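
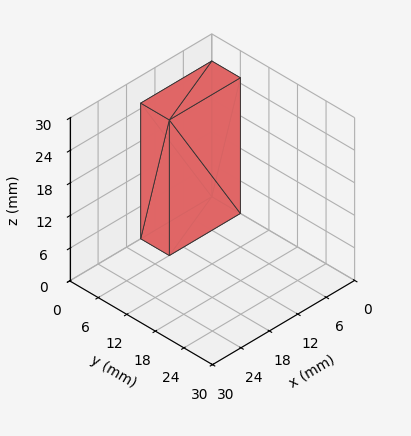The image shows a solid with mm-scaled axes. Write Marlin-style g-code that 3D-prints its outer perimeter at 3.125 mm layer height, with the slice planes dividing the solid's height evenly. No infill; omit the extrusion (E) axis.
Reading the render: the shape is a rectangular box, roughly 15 × 6 mm footprint and 25 mm tall (dimensions read to the nearest mm from the axis ticks). For the g-code, the solid's height is divided into equal slices at the stated Δz and each level perimeter traced with G1 moves after a G0 lift.

; perimeter-only toolpath
G21 ; units = mm
G90 ; absolute positioning
G28 ; home
; layer 1
G0 Z3.125
G0 X0.000 Y0.000
G1 X15.000 Y0.000
G1 X15.000 Y6.000
G1 X0.000 Y6.000
G1 X0.000 Y0.000
; layer 2
G0 Z6.250
G0 X0.000 Y0.000
G1 X15.000 Y0.000
G1 X15.000 Y6.000
G1 X0.000 Y6.000
G1 X0.000 Y0.000
; layer 3
G0 Z9.375
G0 X0.000 Y0.000
G1 X15.000 Y0.000
G1 X15.000 Y6.000
G1 X0.000 Y6.000
G1 X0.000 Y0.000
; layer 4
G0 Z12.500
G0 X0.000 Y0.000
G1 X15.000 Y0.000
G1 X15.000 Y6.000
G1 X0.000 Y6.000
G1 X0.000 Y0.000
; layer 5
G0 Z15.625
G0 X0.000 Y0.000
G1 X15.000 Y0.000
G1 X15.000 Y6.000
G1 X0.000 Y6.000
G1 X0.000 Y0.000
; layer 6
G0 Z18.750
G0 X0.000 Y0.000
G1 X15.000 Y0.000
G1 X15.000 Y6.000
G1 X0.000 Y6.000
G1 X0.000 Y0.000
; layer 7
G0 Z21.875
G0 X0.000 Y0.000
G1 X15.000 Y0.000
G1 X15.000 Y6.000
G1 X0.000 Y6.000
G1 X0.000 Y0.000
; layer 8
G0 Z25.000
G0 X0.000 Y0.000
G1 X15.000 Y0.000
G1 X15.000 Y6.000
G1 X0.000 Y6.000
G1 X0.000 Y0.000
M2 ; end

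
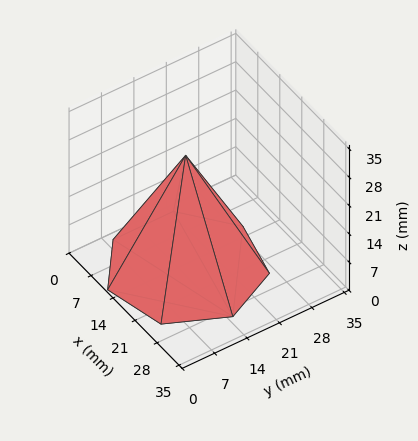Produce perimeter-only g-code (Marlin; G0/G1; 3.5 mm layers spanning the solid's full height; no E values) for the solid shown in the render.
Reading the render: the shape is a regular 7-sided pyramid, base circumscribed radius ≈ 15 mm, apex at z ≈ 28 mm (dimensions read to the nearest mm from the axis ticks). For the g-code, the solid's height is divided into equal slices at the stated Δz and each level perimeter traced with G1 moves after a G0 lift.

; perimeter-only toolpath
G21 ; units = mm
G90 ; absolute positioning
G28 ; home
; layer 1
G0 Z3.5
G0 X28.1 Y15.0
G1 X23.2 Y25.2
G1 X12.1 Y27.8
G1 X3.2 Y20.7
G1 X3.2 Y9.3
G1 X12.1 Y2.2
G1 X23.2 Y4.8
G1 X28.1 Y15.0
; layer 2
G0 Z7.0
G0 X26.2 Y15.0
G1 X22.0 Y23.8
G1 X12.5 Y26.0
G1 X4.9 Y19.9
G1 X4.9 Y10.1
G1 X12.5 Y4.0
G1 X22.0 Y6.2
G1 X26.2 Y15.0
; layer 3
G0 Z10.5
G0 X24.4 Y15.0
G1 X20.9 Y22.3
G1 X12.9 Y24.1
G1 X6.6 Y19.1
G1 X6.6 Y10.9
G1 X12.9 Y5.9
G1 X20.9 Y7.7
G1 X24.4 Y15.0
; layer 4
G0 Z14.0
G0 X22.5 Y15.0
G1 X19.7 Y20.9
G1 X13.3 Y22.3
G1 X8.2 Y18.2
G1 X8.2 Y11.8
G1 X13.3 Y7.7
G1 X19.7 Y9.2
G1 X22.5 Y15.0
; layer 5
G0 Z17.5
G0 X20.6 Y15.0
G1 X18.5 Y19.4
G1 X13.8 Y20.5
G1 X9.9 Y17.4
G1 X9.9 Y12.6
G1 X13.8 Y9.5
G1 X18.5 Y10.6
G1 X20.6 Y15.0
; layer 6
G0 Z21.0
G0 X18.8 Y15.0
G1 X17.4 Y17.9
G1 X14.2 Y18.6
G1 X11.6 Y16.6
G1 X11.6 Y13.4
G1 X14.2 Y11.3
G1 X17.4 Y12.1
G1 X18.8 Y15.0
; layer 7
G0 Z24.5
G0 X16.9 Y15.0
G1 X16.2 Y16.5
G1 X14.6 Y16.8
G1 X13.3 Y15.8
G1 X13.3 Y14.2
G1 X14.6 Y13.2
G1 X16.2 Y13.5
G1 X16.9 Y15.0
M2 ; end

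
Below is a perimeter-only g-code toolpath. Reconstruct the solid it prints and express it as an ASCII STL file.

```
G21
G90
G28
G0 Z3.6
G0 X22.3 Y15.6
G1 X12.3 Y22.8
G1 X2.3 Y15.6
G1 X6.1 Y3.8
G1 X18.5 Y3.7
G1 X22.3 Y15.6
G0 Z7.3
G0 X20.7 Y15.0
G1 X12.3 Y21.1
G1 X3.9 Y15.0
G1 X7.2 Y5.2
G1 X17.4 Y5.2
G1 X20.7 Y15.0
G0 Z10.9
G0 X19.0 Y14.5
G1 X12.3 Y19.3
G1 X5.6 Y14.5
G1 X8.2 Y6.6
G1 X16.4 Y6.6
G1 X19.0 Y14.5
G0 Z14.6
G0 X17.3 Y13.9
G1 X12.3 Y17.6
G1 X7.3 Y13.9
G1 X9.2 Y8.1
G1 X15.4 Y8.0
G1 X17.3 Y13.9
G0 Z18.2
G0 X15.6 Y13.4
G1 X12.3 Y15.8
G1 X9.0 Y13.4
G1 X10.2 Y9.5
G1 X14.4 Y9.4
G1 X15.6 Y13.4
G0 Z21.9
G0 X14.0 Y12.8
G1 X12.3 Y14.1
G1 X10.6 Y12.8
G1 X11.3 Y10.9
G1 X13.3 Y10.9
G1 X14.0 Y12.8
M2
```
solid part
  facet normal 0.0000 0.0000 -1.0000
    outer loop
      vertex 0.6 16.1 0.0
      vertex 12.3 24.6 0.0
      vertex 24.0 16.1 0.0
    endloop
  endfacet
  facet normal 0.0000 0.0000 -1.0000
    outer loop
      vertex 5.1 2.4 0.0
      vertex 0.6 16.1 0.0
      vertex 24.0 16.1 0.0
    endloop
  endfacet
  facet normal 0.0000 0.0000 -1.0000
    outer loop
      vertex 19.5 2.3 0.0
      vertex 5.1 2.4 0.0
      vertex 24.0 16.1 0.0
    endloop
  endfacet
  facet normal 0.5475 0.7537 0.3635
    outer loop
      vertex 24.0 16.1 0.0
      vertex 12.3 24.6 0.0
      vertex 12.3 12.3 25.5
    endloop
  endfacet
  facet normal -0.5475 0.7537 0.3635
    outer loop
      vertex 12.3 24.6 0.0
      vertex 0.6 16.1 0.0
      vertex 12.3 12.3 25.5
    endloop
  endfacet
  facet normal -0.8853 -0.2908 0.3629
    outer loop
      vertex 0.6 16.1 0.0
      vertex 5.1 2.4 0.0
      vertex 12.3 12.3 25.5
    endloop
  endfacet
  facet normal -0.0065 -0.9316 0.3635
    outer loop
      vertex 5.1 2.4 0.0
      vertex 19.5 2.3 0.0
      vertex 12.3 12.3 25.5
    endloop
  endfacet
  facet normal 0.8857 -0.2888 0.3634
    outer loop
      vertex 19.5 2.3 0.0
      vertex 24.0 16.1 0.0
      vertex 12.3 12.3 25.5
    endloop
  endfacet
endsolid part

The G0 Z moves step by Δz≈3.6 mm. The G1 loops shrink linearly with z, so the solid tapers from its base footprint up to z≈25.5. Closing with a flat bottom cap and the tapered top and triangulating gives 8 facets — a regular 5-sided pyramid, base circumscribed radius ≈ 12.3 mm, apex at z ≈ 25.5 mm.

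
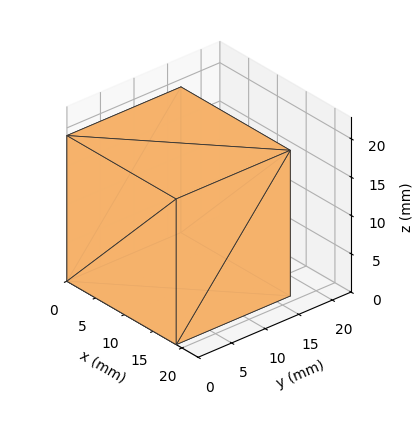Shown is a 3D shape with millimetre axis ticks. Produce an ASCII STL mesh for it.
Reading the render: the shape is a rectangular box, roughly 19 × 17 mm footprint and 19 mm tall (dimensions read to the nearest mm from the axis ticks). For the STL, each face is triangulated and given an outward normal.

solid part
  facet normal 0.0000 0.0000 -1.0000
    outer loop
      vertex 19.0 17.0 0.0
      vertex 19.0 0.0 0.0
      vertex 0.0 0.0 0.0
    endloop
  endfacet
  facet normal 0.0000 0.0000 -1.0000
    outer loop
      vertex 0.0 17.0 0.0
      vertex 19.0 17.0 0.0
      vertex 0.0 0.0 0.0
    endloop
  endfacet
  facet normal 0.0000 0.0000 1.0000
    outer loop
      vertex 0.0 0.0 19.0
      vertex 19.0 0.0 19.0
      vertex 19.0 17.0 19.0
    endloop
  endfacet
  facet normal 0.0000 0.0000 1.0000
    outer loop
      vertex 0.0 0.0 19.0
      vertex 19.0 17.0 19.0
      vertex 0.0 17.0 19.0
    endloop
  endfacet
  facet normal 0.0000 -1.0000 0.0000
    outer loop
      vertex 0.0 0.0 0.0
      vertex 19.0 0.0 0.0
      vertex 19.0 0.0 19.0
    endloop
  endfacet
  facet normal 0.0000 -1.0000 0.0000
    outer loop
      vertex 0.0 0.0 0.0
      vertex 19.0 0.0 19.0
      vertex 0.0 0.0 19.0
    endloop
  endfacet
  facet normal 0.0000 1.0000 0.0000
    outer loop
      vertex 19.0 17.0 19.0
      vertex 19.0 17.0 0.0
      vertex 0.0 17.0 0.0
    endloop
  endfacet
  facet normal 0.0000 1.0000 0.0000
    outer loop
      vertex 0.0 17.0 19.0
      vertex 19.0 17.0 19.0
      vertex 0.0 17.0 0.0
    endloop
  endfacet
  facet normal -1.0000 0.0000 0.0000
    outer loop
      vertex 0.0 17.0 19.0
      vertex 0.0 17.0 0.0
      vertex 0.0 0.0 0.0
    endloop
  endfacet
  facet normal -1.0000 0.0000 0.0000
    outer loop
      vertex 0.0 0.0 19.0
      vertex 0.0 17.0 19.0
      vertex 0.0 0.0 0.0
    endloop
  endfacet
  facet normal 1.0000 0.0000 0.0000
    outer loop
      vertex 19.0 0.0 0.0
      vertex 19.0 17.0 0.0
      vertex 19.0 17.0 19.0
    endloop
  endfacet
  facet normal 1.0000 0.0000 0.0000
    outer loop
      vertex 19.0 0.0 0.0
      vertex 19.0 17.0 19.0
      vertex 19.0 0.0 19.0
    endloop
  endfacet
endsolid part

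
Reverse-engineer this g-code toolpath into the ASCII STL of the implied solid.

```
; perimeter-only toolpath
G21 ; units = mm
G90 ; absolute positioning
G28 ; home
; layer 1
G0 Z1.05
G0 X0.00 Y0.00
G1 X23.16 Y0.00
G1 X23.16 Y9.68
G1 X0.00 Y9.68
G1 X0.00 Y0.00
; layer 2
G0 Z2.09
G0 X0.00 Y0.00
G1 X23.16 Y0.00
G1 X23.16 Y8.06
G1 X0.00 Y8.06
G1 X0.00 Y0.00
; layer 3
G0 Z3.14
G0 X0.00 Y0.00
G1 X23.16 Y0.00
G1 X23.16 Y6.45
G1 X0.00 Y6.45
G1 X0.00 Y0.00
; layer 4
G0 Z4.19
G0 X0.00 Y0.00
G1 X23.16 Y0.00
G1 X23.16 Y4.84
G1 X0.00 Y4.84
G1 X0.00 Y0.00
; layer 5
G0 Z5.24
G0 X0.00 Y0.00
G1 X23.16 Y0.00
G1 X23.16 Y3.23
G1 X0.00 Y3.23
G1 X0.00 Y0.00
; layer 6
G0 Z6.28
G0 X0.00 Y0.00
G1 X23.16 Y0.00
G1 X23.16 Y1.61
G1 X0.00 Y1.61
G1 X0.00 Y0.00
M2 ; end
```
solid part
  facet normal 0.0000 0.0000 -1.0000
    outer loop
      vertex 23.16 11.29 0.00
      vertex 23.16 0.00 0.00
      vertex 0.00 0.00 0.00
    endloop
  endfacet
  facet normal 0.0000 0.0000 -1.0000
    outer loop
      vertex 0.00 11.29 0.00
      vertex 23.16 11.29 0.00
      vertex 0.00 0.00 0.00
    endloop
  endfacet
  facet normal 0.0000 -1.0000 0.0000
    outer loop
      vertex 0.00 0.00 0.00
      vertex 23.16 0.00 0.00
      vertex 23.16 0.00 7.33
    endloop
  endfacet
  facet normal 0.0000 -1.0000 0.0000
    outer loop
      vertex 0.00 0.00 0.00
      vertex 23.16 0.00 7.33
      vertex 0.00 0.00 7.33
    endloop
  endfacet
  facet normal 0.0000 0.5445 0.8387
    outer loop
      vertex 0.00 0.00 7.33
      vertex 23.16 0.00 7.33
      vertex 23.16 11.29 0.00
    endloop
  endfacet
  facet normal 0.0000 0.5445 0.8387
    outer loop
      vertex 0.00 0.00 7.33
      vertex 23.16 11.29 0.00
      vertex 0.00 11.29 0.00
    endloop
  endfacet
  facet normal -1.0000 0.0000 0.0000
    outer loop
      vertex 0.00 0.00 7.33
      vertex 0.00 11.29 0.00
      vertex 0.00 0.00 0.00
    endloop
  endfacet
  facet normal 1.0000 0.0000 0.0000
    outer loop
      vertex 23.16 0.00 0.00
      vertex 23.16 11.29 0.00
      vertex 23.16 0.00 7.33
    endloop
  endfacet
endsolid part

The G0 Z moves step by Δz≈1.05 mm. The G1 loops shrink linearly with z, so the solid tapers from its base footprint up to z≈7.33. Closing with a flat bottom cap and the tapered top and triangulating gives 8 facets — a wedge (ramp): 23.2 × 11.3 mm base, rising to 7.33 mm along the y=0 edge and sloping linearly to z=0 at y=11.3.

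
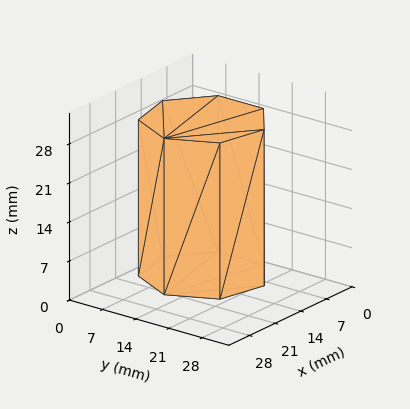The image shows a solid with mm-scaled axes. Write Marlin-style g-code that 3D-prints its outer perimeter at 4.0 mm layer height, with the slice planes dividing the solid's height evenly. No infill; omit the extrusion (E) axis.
Reading the render: the shape is a regular 7-sided prism (a cylinder approximated with 7 flat sides), circumscribed radius ≈ 11 mm, height ≈ 28 mm (dimensions read to the nearest mm from the axis ticks). For the g-code, the solid's height is divided into equal slices at the stated Δz and each level perimeter traced with G1 moves after a G0 lift.

; perimeter-only toolpath
G21 ; units = mm
G90 ; absolute positioning
G28 ; home
; layer 1
G0 Z4.0
G0 X22.0 Y11.0
G1 X17.9 Y19.6
G1 X8.6 Y21.7
G1 X1.1 Y15.8
G1 X1.1 Y6.2
G1 X8.6 Y0.3
G1 X17.9 Y2.4
G1 X22.0 Y11.0
; layer 2
G0 Z8.0
G0 X22.0 Y11.0
G1 X17.9 Y19.6
G1 X8.6 Y21.7
G1 X1.1 Y15.8
G1 X1.1 Y6.2
G1 X8.6 Y0.3
G1 X17.9 Y2.4
G1 X22.0 Y11.0
; layer 3
G0 Z12.0
G0 X22.0 Y11.0
G1 X17.9 Y19.6
G1 X8.6 Y21.7
G1 X1.1 Y15.8
G1 X1.1 Y6.2
G1 X8.6 Y0.3
G1 X17.9 Y2.4
G1 X22.0 Y11.0
; layer 4
G0 Z16.0
G0 X22.0 Y11.0
G1 X17.9 Y19.6
G1 X8.6 Y21.7
G1 X1.1 Y15.8
G1 X1.1 Y6.2
G1 X8.6 Y0.3
G1 X17.9 Y2.4
G1 X22.0 Y11.0
; layer 5
G0 Z20.0
G0 X22.0 Y11.0
G1 X17.9 Y19.6
G1 X8.6 Y21.7
G1 X1.1 Y15.8
G1 X1.1 Y6.2
G1 X8.6 Y0.3
G1 X17.9 Y2.4
G1 X22.0 Y11.0
; layer 6
G0 Z24.0
G0 X22.0 Y11.0
G1 X17.9 Y19.6
G1 X8.6 Y21.7
G1 X1.1 Y15.8
G1 X1.1 Y6.2
G1 X8.6 Y0.3
G1 X17.9 Y2.4
G1 X22.0 Y11.0
; layer 7
G0 Z28.0
G0 X22.0 Y11.0
G1 X17.9 Y19.6
G1 X8.6 Y21.7
G1 X1.1 Y15.8
G1 X1.1 Y6.2
G1 X8.6 Y0.3
G1 X17.9 Y2.4
G1 X22.0 Y11.0
M2 ; end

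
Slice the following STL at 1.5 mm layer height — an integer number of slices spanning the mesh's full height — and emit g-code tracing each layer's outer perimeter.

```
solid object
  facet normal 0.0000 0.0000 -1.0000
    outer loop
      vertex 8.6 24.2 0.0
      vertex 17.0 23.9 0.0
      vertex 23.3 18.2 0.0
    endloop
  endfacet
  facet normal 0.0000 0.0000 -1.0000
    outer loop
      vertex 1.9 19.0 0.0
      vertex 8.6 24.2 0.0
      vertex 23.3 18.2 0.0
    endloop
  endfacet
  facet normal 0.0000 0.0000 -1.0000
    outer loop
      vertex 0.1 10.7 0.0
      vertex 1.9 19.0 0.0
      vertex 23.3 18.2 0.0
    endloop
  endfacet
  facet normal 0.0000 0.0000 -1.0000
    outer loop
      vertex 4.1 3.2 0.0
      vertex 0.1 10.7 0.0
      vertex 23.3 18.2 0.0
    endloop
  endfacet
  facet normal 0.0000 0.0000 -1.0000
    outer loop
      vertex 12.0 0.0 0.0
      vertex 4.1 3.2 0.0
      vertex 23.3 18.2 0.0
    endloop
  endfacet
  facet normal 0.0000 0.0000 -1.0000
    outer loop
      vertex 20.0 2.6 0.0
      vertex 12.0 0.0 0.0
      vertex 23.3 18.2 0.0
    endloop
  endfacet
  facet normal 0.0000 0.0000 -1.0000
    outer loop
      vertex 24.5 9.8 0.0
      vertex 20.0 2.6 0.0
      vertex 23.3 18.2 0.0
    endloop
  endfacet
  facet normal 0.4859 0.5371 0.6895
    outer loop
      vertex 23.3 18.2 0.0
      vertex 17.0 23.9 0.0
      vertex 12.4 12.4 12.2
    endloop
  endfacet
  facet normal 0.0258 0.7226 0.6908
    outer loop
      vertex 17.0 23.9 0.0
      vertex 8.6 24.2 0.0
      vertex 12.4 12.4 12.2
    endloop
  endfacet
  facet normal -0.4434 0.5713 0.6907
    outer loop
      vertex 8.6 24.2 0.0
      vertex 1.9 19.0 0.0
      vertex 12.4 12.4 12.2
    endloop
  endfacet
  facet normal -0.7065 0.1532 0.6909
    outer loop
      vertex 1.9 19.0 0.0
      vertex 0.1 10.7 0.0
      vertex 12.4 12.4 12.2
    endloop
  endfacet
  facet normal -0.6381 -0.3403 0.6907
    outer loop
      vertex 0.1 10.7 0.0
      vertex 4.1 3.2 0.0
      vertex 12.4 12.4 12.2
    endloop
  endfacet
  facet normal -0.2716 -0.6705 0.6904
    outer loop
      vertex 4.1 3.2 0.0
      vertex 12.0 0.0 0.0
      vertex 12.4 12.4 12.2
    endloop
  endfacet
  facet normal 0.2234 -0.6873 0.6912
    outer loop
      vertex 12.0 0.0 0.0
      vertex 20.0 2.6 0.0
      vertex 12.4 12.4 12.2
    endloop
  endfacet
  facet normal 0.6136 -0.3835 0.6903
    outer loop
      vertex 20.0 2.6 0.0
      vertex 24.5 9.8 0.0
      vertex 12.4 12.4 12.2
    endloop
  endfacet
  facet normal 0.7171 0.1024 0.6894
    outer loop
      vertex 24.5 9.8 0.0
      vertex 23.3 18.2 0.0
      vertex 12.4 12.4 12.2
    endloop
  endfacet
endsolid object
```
; perimeter-only toolpath
G21 ; units = mm
G90 ; absolute positioning
G28 ; home
; layer 1
G0 Z1.5
G0 X21.9 Y17.5
G1 X16.4 Y22.5
G1 X9.1 Y22.7
G1 X3.2 Y18.2
G1 X1.6 Y10.9
G1 X5.1 Y4.4
G1 X12.1 Y1.6
G1 X19.1 Y3.8
G1 X23.0 Y10.1
G1 X21.9 Y17.5
; layer 2
G0 Z3.0
G0 X20.6 Y16.8
G1 X15.8 Y21.0
G1 X9.5 Y21.2
G1 X4.5 Y17.4
G1 X3.2 Y11.1
G1 X6.2 Y5.5
G1 X12.1 Y3.1
G1 X18.1 Y5.1
G1 X21.5 Y10.5
G1 X20.6 Y16.8
; layer 3
G0 Z4.6
G0 X19.2 Y16.0
G1 X15.3 Y19.6
G1 X10.0 Y19.8
G1 X5.8 Y16.5
G1 X4.7 Y11.3
G1 X7.2 Y6.7
G1 X12.2 Y4.7
G1 X17.1 Y6.3
G1 X20.0 Y10.8
G1 X19.2 Y16.0
; layer 4
G0 Z6.1
G0 X17.9 Y15.3
G1 X14.7 Y18.1
G1 X10.5 Y18.3
G1 X7.2 Y15.7
G1 X6.2 Y11.6
G1 X8.2 Y7.8
G1 X12.2 Y6.2
G1 X16.2 Y7.5
G1 X18.4 Y11.1
G1 X17.9 Y15.3
; layer 5
G0 Z7.6
G0 X16.5 Y14.6
G1 X14.1 Y16.7
G1 X11.0 Y16.8
G1 X8.5 Y14.9
G1 X7.8 Y11.8
G1 X9.3 Y8.9
G1 X12.2 Y7.8
G1 X15.2 Y8.7
G1 X16.9 Y11.4
G1 X16.5 Y14.6
; layer 6
G0 Z9.1
G0 X15.1 Y13.9
G1 X13.6 Y15.3
G1 X11.4 Y15.4
G1 X9.8 Y14.1
G1 X9.3 Y12.0
G1 X10.3 Y10.1
G1 X12.3 Y9.3
G1 X14.3 Y9.9
G1 X15.4 Y11.8
G1 X15.1 Y13.9
; layer 7
G0 Z10.7
G0 X13.8 Y13.1
G1 X13.0 Y13.8
G1 X11.9 Y13.9
G1 X11.1 Y13.2
G1 X10.9 Y12.2
G1 X11.4 Y11.2
G1 X12.3 Y10.8
G1 X13.3 Y11.2
G1 X13.9 Y12.1
G1 X13.8 Y13.1
M2 ; end

The solid is a regular 9-sided pyramid, base circumscribed radius ≈ 12.4 mm, apex at z ≈ 12.2 mm. Slicing at Δz = 1.5 mm — 8 equal slices spanning the solid's height, so layer i sits at z = i·h/8 — gives 7 non-empty perimeters. Each is a 9-segment closed polygon; G0 lifts to the layer z and rapids to the start vertex, then G1 traces the edges. The cross-section shrinks linearly with z (the slice at the apex is degenerate and omitted).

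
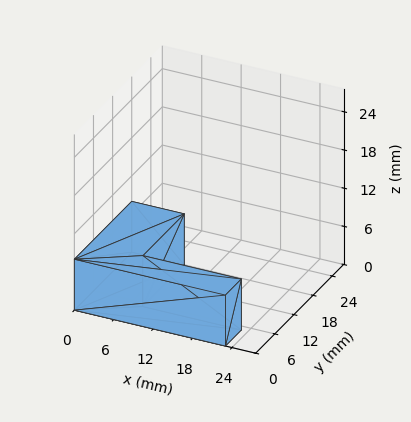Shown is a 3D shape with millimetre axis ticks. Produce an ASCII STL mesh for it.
Reading the render: the shape is an L-shaped prism: outer 23 × 18 mm, arm thicknesses ≈ 5 mm (horizontal) and 8 mm (vertical), extruded 8 mm in z (dimensions read to the nearest mm from the axis ticks). For the STL, each face is triangulated and given an outward normal.

solid part
  facet normal 0.0000 0.0000 -1.0000
    outer loop
      vertex 23.0 5.0 0.0
      vertex 23.0 0.0 0.0
      vertex 0.0 0.0 0.0
    endloop
  endfacet
  facet normal 0.0000 0.0000 -1.0000
    outer loop
      vertex 8.0 5.0 0.0
      vertex 23.0 5.0 0.0
      vertex 0.0 0.0 0.0
    endloop
  endfacet
  facet normal 0.0000 0.0000 -1.0000
    outer loop
      vertex 8.0 18.0 0.0
      vertex 8.0 5.0 0.0
      vertex 0.0 0.0 0.0
    endloop
  endfacet
  facet normal 0.0000 0.0000 -1.0000
    outer loop
      vertex 0.0 18.0 0.0
      vertex 8.0 18.0 0.0
      vertex 0.0 0.0 0.0
    endloop
  endfacet
  facet normal 0.0000 0.0000 1.0000
    outer loop
      vertex 0.0 0.0 8.0
      vertex 23.0 0.0 8.0
      vertex 23.0 5.0 8.0
    endloop
  endfacet
  facet normal 0.0000 0.0000 1.0000
    outer loop
      vertex 0.0 0.0 8.0
      vertex 23.0 5.0 8.0
      vertex 8.0 5.0 8.0
    endloop
  endfacet
  facet normal 0.0000 0.0000 1.0000
    outer loop
      vertex 0.0 0.0 8.0
      vertex 8.0 5.0 8.0
      vertex 8.0 18.0 8.0
    endloop
  endfacet
  facet normal 0.0000 0.0000 1.0000
    outer loop
      vertex 0.0 0.0 8.0
      vertex 8.0 18.0 8.0
      vertex 0.0 18.0 8.0
    endloop
  endfacet
  facet normal 0.0000 -1.0000 0.0000
    outer loop
      vertex 0.0 0.0 0.0
      vertex 23.0 0.0 0.0
      vertex 23.0 0.0 8.0
    endloop
  endfacet
  facet normal 0.0000 -1.0000 0.0000
    outer loop
      vertex 0.0 0.0 0.0
      vertex 23.0 0.0 8.0
      vertex 0.0 0.0 8.0
    endloop
  endfacet
  facet normal 1.0000 0.0000 0.0000
    outer loop
      vertex 23.0 0.0 0.0
      vertex 23.0 5.0 0.0
      vertex 23.0 5.0 8.0
    endloop
  endfacet
  facet normal 1.0000 0.0000 0.0000
    outer loop
      vertex 23.0 0.0 0.0
      vertex 23.0 5.0 8.0
      vertex 23.0 0.0 8.0
    endloop
  endfacet
  facet normal 0.0000 1.0000 0.0000
    outer loop
      vertex 23.0 5.0 0.0
      vertex 8.0 5.0 0.0
      vertex 8.0 5.0 8.0
    endloop
  endfacet
  facet normal 0.0000 1.0000 0.0000
    outer loop
      vertex 23.0 5.0 0.0
      vertex 8.0 5.0 8.0
      vertex 23.0 5.0 8.0
    endloop
  endfacet
  facet normal 1.0000 0.0000 0.0000
    outer loop
      vertex 8.0 5.0 0.0
      vertex 8.0 18.0 0.0
      vertex 8.0 18.0 8.0
    endloop
  endfacet
  facet normal 1.0000 0.0000 0.0000
    outer loop
      vertex 8.0 5.0 0.0
      vertex 8.0 18.0 8.0
      vertex 8.0 5.0 8.0
    endloop
  endfacet
  facet normal 0.0000 1.0000 0.0000
    outer loop
      vertex 8.0 18.0 0.0
      vertex 0.0 18.0 0.0
      vertex 0.0 18.0 8.0
    endloop
  endfacet
  facet normal 0.0000 1.0000 0.0000
    outer loop
      vertex 8.0 18.0 0.0
      vertex 0.0 18.0 8.0
      vertex 8.0 18.0 8.0
    endloop
  endfacet
  facet normal -1.0000 0.0000 0.0000
    outer loop
      vertex 0.0 18.0 0.0
      vertex 0.0 0.0 0.0
      vertex 0.0 0.0 8.0
    endloop
  endfacet
  facet normal -1.0000 0.0000 0.0000
    outer loop
      vertex 0.0 18.0 0.0
      vertex 0.0 0.0 8.0
      vertex 0.0 18.0 8.0
    endloop
  endfacet
endsolid part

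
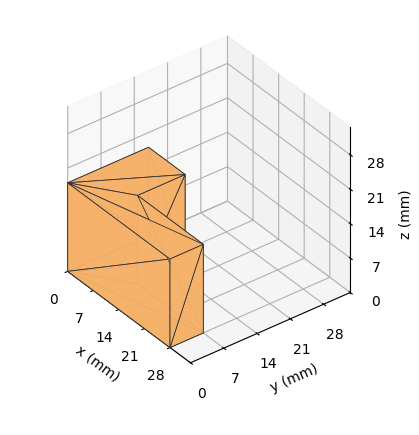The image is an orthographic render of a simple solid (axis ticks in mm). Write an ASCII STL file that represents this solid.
Reading the render: the shape is an L-shaped prism: outer 28 × 17 mm, arm thicknesses ≈ 7 mm (horizontal) and 10 mm (vertical), extruded 18 mm in z (dimensions read to the nearest mm from the axis ticks). For the STL, each face is triangulated and given an outward normal.

solid part
  facet normal 0.0000 0.0000 -1.0000
    outer loop
      vertex 28.000 7.000 0.000
      vertex 28.000 0.000 0.000
      vertex 0.000 0.000 0.000
    endloop
  endfacet
  facet normal 0.0000 0.0000 -1.0000
    outer loop
      vertex 10.000 7.000 0.000
      vertex 28.000 7.000 0.000
      vertex 0.000 0.000 0.000
    endloop
  endfacet
  facet normal 0.0000 0.0000 -1.0000
    outer loop
      vertex 10.000 17.000 0.000
      vertex 10.000 7.000 0.000
      vertex 0.000 0.000 0.000
    endloop
  endfacet
  facet normal 0.0000 0.0000 -1.0000
    outer loop
      vertex 0.000 17.000 0.000
      vertex 10.000 17.000 0.000
      vertex 0.000 0.000 0.000
    endloop
  endfacet
  facet normal 0.0000 0.0000 1.0000
    outer loop
      vertex 0.000 0.000 18.000
      vertex 28.000 0.000 18.000
      vertex 28.000 7.000 18.000
    endloop
  endfacet
  facet normal 0.0000 0.0000 1.0000
    outer loop
      vertex 0.000 0.000 18.000
      vertex 28.000 7.000 18.000
      vertex 10.000 7.000 18.000
    endloop
  endfacet
  facet normal 0.0000 0.0000 1.0000
    outer loop
      vertex 0.000 0.000 18.000
      vertex 10.000 7.000 18.000
      vertex 10.000 17.000 18.000
    endloop
  endfacet
  facet normal 0.0000 0.0000 1.0000
    outer loop
      vertex 0.000 0.000 18.000
      vertex 10.000 17.000 18.000
      vertex 0.000 17.000 18.000
    endloop
  endfacet
  facet normal 0.0000 -1.0000 0.0000
    outer loop
      vertex 0.000 0.000 0.000
      vertex 28.000 0.000 0.000
      vertex 28.000 0.000 18.000
    endloop
  endfacet
  facet normal 0.0000 -1.0000 0.0000
    outer loop
      vertex 0.000 0.000 0.000
      vertex 28.000 0.000 18.000
      vertex 0.000 0.000 18.000
    endloop
  endfacet
  facet normal 1.0000 0.0000 0.0000
    outer loop
      vertex 28.000 0.000 0.000
      vertex 28.000 7.000 0.000
      vertex 28.000 7.000 18.000
    endloop
  endfacet
  facet normal 1.0000 0.0000 0.0000
    outer loop
      vertex 28.000 0.000 0.000
      vertex 28.000 7.000 18.000
      vertex 28.000 0.000 18.000
    endloop
  endfacet
  facet normal 0.0000 1.0000 0.0000
    outer loop
      vertex 28.000 7.000 0.000
      vertex 10.000 7.000 0.000
      vertex 10.000 7.000 18.000
    endloop
  endfacet
  facet normal 0.0000 1.0000 0.0000
    outer loop
      vertex 28.000 7.000 0.000
      vertex 10.000 7.000 18.000
      vertex 28.000 7.000 18.000
    endloop
  endfacet
  facet normal 1.0000 0.0000 0.0000
    outer loop
      vertex 10.000 7.000 0.000
      vertex 10.000 17.000 0.000
      vertex 10.000 17.000 18.000
    endloop
  endfacet
  facet normal 1.0000 0.0000 0.0000
    outer loop
      vertex 10.000 7.000 0.000
      vertex 10.000 17.000 18.000
      vertex 10.000 7.000 18.000
    endloop
  endfacet
  facet normal 0.0000 1.0000 0.0000
    outer loop
      vertex 10.000 17.000 0.000
      vertex 0.000 17.000 0.000
      vertex 0.000 17.000 18.000
    endloop
  endfacet
  facet normal 0.0000 1.0000 0.0000
    outer loop
      vertex 10.000 17.000 0.000
      vertex 0.000 17.000 18.000
      vertex 10.000 17.000 18.000
    endloop
  endfacet
  facet normal -1.0000 0.0000 0.0000
    outer loop
      vertex 0.000 17.000 0.000
      vertex 0.000 0.000 0.000
      vertex 0.000 0.000 18.000
    endloop
  endfacet
  facet normal -1.0000 0.0000 0.0000
    outer loop
      vertex 0.000 17.000 0.000
      vertex 0.000 0.000 18.000
      vertex 0.000 17.000 18.000
    endloop
  endfacet
endsolid part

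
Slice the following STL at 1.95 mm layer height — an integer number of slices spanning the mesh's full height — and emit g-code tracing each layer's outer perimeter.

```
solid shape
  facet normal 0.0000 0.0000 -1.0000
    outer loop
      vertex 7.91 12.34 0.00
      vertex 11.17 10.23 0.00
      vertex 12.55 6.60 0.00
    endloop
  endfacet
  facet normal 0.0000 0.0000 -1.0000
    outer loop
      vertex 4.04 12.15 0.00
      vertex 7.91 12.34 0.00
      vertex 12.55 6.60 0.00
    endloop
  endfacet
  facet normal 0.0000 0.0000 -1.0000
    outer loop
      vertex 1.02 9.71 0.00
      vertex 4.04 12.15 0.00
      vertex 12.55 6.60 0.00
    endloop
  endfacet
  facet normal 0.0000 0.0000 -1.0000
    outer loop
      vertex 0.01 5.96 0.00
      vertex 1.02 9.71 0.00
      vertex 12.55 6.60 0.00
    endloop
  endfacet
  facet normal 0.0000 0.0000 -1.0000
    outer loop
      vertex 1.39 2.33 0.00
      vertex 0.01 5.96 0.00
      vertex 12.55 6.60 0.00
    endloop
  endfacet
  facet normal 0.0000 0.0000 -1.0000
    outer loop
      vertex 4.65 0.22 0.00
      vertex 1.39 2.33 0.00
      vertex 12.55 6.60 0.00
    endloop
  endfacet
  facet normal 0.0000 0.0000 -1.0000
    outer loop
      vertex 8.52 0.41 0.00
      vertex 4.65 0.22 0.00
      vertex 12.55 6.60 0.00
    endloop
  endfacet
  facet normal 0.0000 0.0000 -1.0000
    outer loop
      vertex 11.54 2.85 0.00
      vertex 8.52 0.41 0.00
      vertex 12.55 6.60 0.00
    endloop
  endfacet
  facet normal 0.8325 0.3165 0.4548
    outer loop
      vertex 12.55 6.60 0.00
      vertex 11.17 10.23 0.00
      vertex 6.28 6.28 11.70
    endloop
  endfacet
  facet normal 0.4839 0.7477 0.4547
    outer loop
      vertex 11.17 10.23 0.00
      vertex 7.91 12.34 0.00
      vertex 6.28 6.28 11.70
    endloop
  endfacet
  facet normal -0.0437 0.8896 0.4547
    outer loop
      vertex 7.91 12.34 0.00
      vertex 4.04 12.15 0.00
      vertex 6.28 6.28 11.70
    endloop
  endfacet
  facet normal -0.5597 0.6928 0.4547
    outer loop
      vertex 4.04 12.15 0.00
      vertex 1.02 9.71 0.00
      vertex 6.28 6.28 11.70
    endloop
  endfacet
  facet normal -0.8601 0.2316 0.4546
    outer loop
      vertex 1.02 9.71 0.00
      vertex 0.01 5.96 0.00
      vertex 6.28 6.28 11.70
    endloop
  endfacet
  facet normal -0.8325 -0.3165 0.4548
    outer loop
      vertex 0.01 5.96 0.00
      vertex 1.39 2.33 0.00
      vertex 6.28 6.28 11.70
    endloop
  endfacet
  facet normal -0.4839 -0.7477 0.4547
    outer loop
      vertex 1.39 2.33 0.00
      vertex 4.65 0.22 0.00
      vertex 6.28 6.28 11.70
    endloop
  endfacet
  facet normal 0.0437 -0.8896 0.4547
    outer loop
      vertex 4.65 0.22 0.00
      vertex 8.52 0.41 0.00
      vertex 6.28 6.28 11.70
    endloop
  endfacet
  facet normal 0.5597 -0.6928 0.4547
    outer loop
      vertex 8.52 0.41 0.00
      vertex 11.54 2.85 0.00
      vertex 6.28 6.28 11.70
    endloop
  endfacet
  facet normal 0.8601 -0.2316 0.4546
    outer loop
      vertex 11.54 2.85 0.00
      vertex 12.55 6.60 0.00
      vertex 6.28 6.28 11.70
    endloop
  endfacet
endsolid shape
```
; perimeter-only toolpath
G21 ; units = mm
G90 ; absolute positioning
G28 ; home
; layer 1
G0 Z1.95
G0 X11.50 Y6.55
G1 X10.35 Y9.57
G1 X7.64 Y11.33
G1 X4.41 Y11.17
G1 X1.90 Y9.14
G1 X1.06 Y6.01
G1 X2.21 Y2.99
G1 X4.92 Y1.23
G1 X8.15 Y1.39
G1 X10.66 Y3.42
G1 X11.50 Y6.55
; layer 2
G0 Z3.90
G0 X10.46 Y6.49
G1 X9.54 Y8.91
G1 X7.37 Y10.32
G1 X4.79 Y10.19
G1 X2.77 Y8.57
G1 X2.10 Y6.07
G1 X3.02 Y3.65
G1 X5.19 Y2.24
G1 X7.77 Y2.37
G1 X9.79 Y3.99
G1 X10.46 Y6.49
; layer 3
G0 Z5.85
G0 X9.42 Y6.44
G1 X8.72 Y8.26
G1 X7.10 Y9.31
G1 X5.16 Y9.21
G1 X3.65 Y8.00
G1 X3.15 Y6.12
G1 X3.83 Y4.30
G1 X5.46 Y3.25
G1 X7.40 Y3.35
G1 X8.91 Y4.57
G1 X9.42 Y6.44
; layer 4
G0 Z7.80
G0 X8.37 Y6.39
G1 X7.91 Y7.60
G1 X6.82 Y8.30
G1 X5.53 Y8.24
G1 X4.53 Y7.42
G1 X4.19 Y6.17
G1 X4.65 Y4.96
G1 X5.74 Y4.26
G1 X7.03 Y4.32
G1 X8.03 Y5.14
G1 X8.37 Y6.39
; layer 5
G0 Z9.75
G0 X7.32 Y6.33
G1 X7.09 Y6.94
G1 X6.55 Y7.29
G1 X5.91 Y7.26
G1 X5.40 Y6.85
G1 X5.24 Y6.23
G1 X5.46 Y5.62
G1 X6.01 Y5.27
G1 X6.65 Y5.30
G1 X7.16 Y5.71
G1 X7.32 Y6.33
M2 ; end

The solid is a regular 10-sided pyramid, base circumscribed radius ≈ 6.28 mm, apex at z ≈ 11.7 mm. Slicing at Δz = 1.95 mm — 6 equal slices spanning the solid's height, so layer i sits at z = i·h/6 — gives 5 non-empty perimeters. Each is a 10-segment closed polygon; G0 lifts to the layer z and rapids to the start vertex, then G1 traces the edges. The cross-section shrinks linearly with z (the slice at the apex is degenerate and omitted).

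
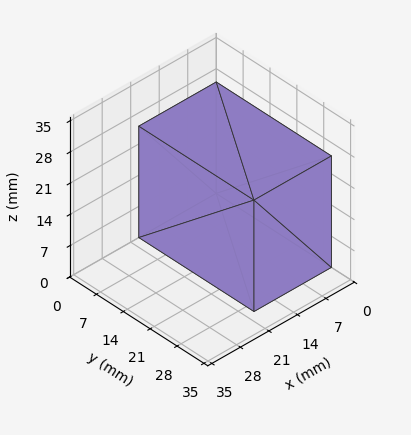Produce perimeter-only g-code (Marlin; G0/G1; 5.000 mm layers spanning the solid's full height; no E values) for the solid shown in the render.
Reading the render: the shape is a rectangular box, roughly 19 × 30 mm footprint and 25 mm tall (dimensions read to the nearest mm from the axis ticks). For the g-code, the solid's height is divided into equal slices at the stated Δz and each level perimeter traced with G1 moves after a G0 lift.

; perimeter-only toolpath
G21 ; units = mm
G90 ; absolute positioning
G28 ; home
; layer 1
G0 Z5.000
G0 X0.000 Y0.000
G1 X19.000 Y0.000
G1 X19.000 Y30.000
G1 X0.000 Y30.000
G1 X0.000 Y0.000
; layer 2
G0 Z10.000
G0 X0.000 Y0.000
G1 X19.000 Y0.000
G1 X19.000 Y30.000
G1 X0.000 Y30.000
G1 X0.000 Y0.000
; layer 3
G0 Z15.000
G0 X0.000 Y0.000
G1 X19.000 Y0.000
G1 X19.000 Y30.000
G1 X0.000 Y30.000
G1 X0.000 Y0.000
; layer 4
G0 Z20.000
G0 X0.000 Y0.000
G1 X19.000 Y0.000
G1 X19.000 Y30.000
G1 X0.000 Y30.000
G1 X0.000 Y0.000
; layer 5
G0 Z25.000
G0 X0.000 Y0.000
G1 X19.000 Y0.000
G1 X19.000 Y30.000
G1 X0.000 Y30.000
G1 X0.000 Y0.000
M2 ; end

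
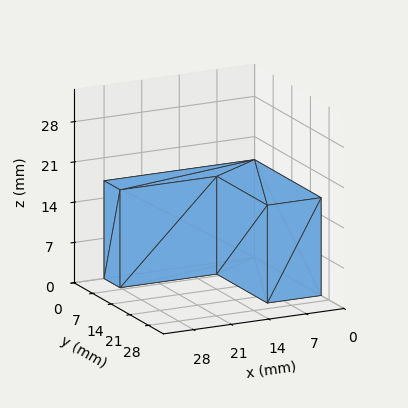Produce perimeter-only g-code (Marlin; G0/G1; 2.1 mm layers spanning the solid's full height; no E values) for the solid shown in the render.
Reading the render: the shape is an L-shaped prism: outer 28 × 25 mm, arm thicknesses ≈ 6 mm (horizontal) and 10 mm (vertical), extruded 17 mm in z (dimensions read to the nearest mm from the axis ticks). For the g-code, the solid's height is divided into equal slices at the stated Δz and each level perimeter traced with G1 moves after a G0 lift.

; perimeter-only toolpath
G21 ; units = mm
G90 ; absolute positioning
G28 ; home
; layer 1
G0 Z2.1
G0 X0.0 Y0.0
G1 X28.0 Y0.0
G1 X28.0 Y6.0
G1 X10.0 Y6.0
G1 X10.0 Y25.0
G1 X0.0 Y25.0
G1 X0.0 Y0.0
; layer 2
G0 Z4.2
G0 X0.0 Y0.0
G1 X28.0 Y0.0
G1 X28.0 Y6.0
G1 X10.0 Y6.0
G1 X10.0 Y25.0
G1 X0.0 Y25.0
G1 X0.0 Y0.0
; layer 3
G0 Z6.4
G0 X0.0 Y0.0
G1 X28.0 Y0.0
G1 X28.0 Y6.0
G1 X10.0 Y6.0
G1 X10.0 Y25.0
G1 X0.0 Y25.0
G1 X0.0 Y0.0
; layer 4
G0 Z8.5
G0 X0.0 Y0.0
G1 X28.0 Y0.0
G1 X28.0 Y6.0
G1 X10.0 Y6.0
G1 X10.0 Y25.0
G1 X0.0 Y25.0
G1 X0.0 Y0.0
; layer 5
G0 Z10.6
G0 X0.0 Y0.0
G1 X28.0 Y0.0
G1 X28.0 Y6.0
G1 X10.0 Y6.0
G1 X10.0 Y25.0
G1 X0.0 Y25.0
G1 X0.0 Y0.0
; layer 6
G0 Z12.8
G0 X0.0 Y0.0
G1 X28.0 Y0.0
G1 X28.0 Y6.0
G1 X10.0 Y6.0
G1 X10.0 Y25.0
G1 X0.0 Y25.0
G1 X0.0 Y0.0
; layer 7
G0 Z14.9
G0 X0.0 Y0.0
G1 X28.0 Y0.0
G1 X28.0 Y6.0
G1 X10.0 Y6.0
G1 X10.0 Y25.0
G1 X0.0 Y25.0
G1 X0.0 Y0.0
; layer 8
G0 Z17.0
G0 X0.0 Y0.0
G1 X28.0 Y0.0
G1 X28.0 Y6.0
G1 X10.0 Y6.0
G1 X10.0 Y25.0
G1 X0.0 Y25.0
G1 X0.0 Y0.0
M2 ; end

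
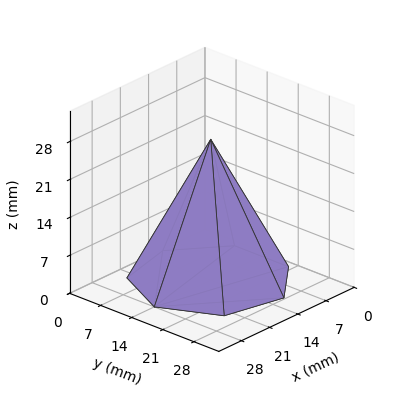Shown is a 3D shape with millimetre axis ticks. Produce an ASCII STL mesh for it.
Reading the render: the shape is a regular 7-sided pyramid, base circumscribed radius ≈ 14 mm, apex at z ≈ 26 mm (dimensions read to the nearest mm from the axis ticks). For the STL, each face is triangulated and given an outward normal.

solid part
  facet normal 0.0000 0.0000 -1.0000
    outer loop
      vertex 10.885 27.649 0.000
      vertex 22.729 24.946 0.000
      vertex 28.000 14.000 0.000
    endloop
  endfacet
  facet normal 0.0000 0.0000 -1.0000
    outer loop
      vertex 1.386 20.074 0.000
      vertex 10.885 27.649 0.000
      vertex 28.000 14.000 0.000
    endloop
  endfacet
  facet normal 0.0000 0.0000 -1.0000
    outer loop
      vertex 1.386 7.926 0.000
      vertex 1.386 20.074 0.000
      vertex 28.000 14.000 0.000
    endloop
  endfacet
  facet normal 0.0000 0.0000 -1.0000
    outer loop
      vertex 10.885 0.351 0.000
      vertex 1.386 7.926 0.000
      vertex 28.000 14.000 0.000
    endloop
  endfacet
  facet normal 0.0000 0.0000 -1.0000
    outer loop
      vertex 22.729 3.054 0.000
      vertex 10.885 0.351 0.000
      vertex 28.000 14.000 0.000
    endloop
  endfacet
  facet normal 0.8106 0.3904 0.4365
    outer loop
      vertex 28.000 14.000 0.000
      vertex 22.729 24.946 0.000
      vertex 14.000 14.000 26.000
    endloop
  endfacet
  facet normal 0.2002 0.8772 0.4365
    outer loop
      vertex 22.729 24.946 0.000
      vertex 10.885 27.649 0.000
      vertex 14.000 14.000 26.000
    endloop
  endfacet
  facet normal -0.5610 0.7034 0.4365
    outer loop
      vertex 10.885 27.649 0.000
      vertex 1.386 20.074 0.000
      vertex 14.000 14.000 26.000
    endloop
  endfacet
  facet normal -0.8997 0.0000 0.4365
    outer loop
      vertex 1.386 20.074 0.000
      vertex 1.386 7.926 0.000
      vertex 14.000 14.000 26.000
    endloop
  endfacet
  facet normal -0.5610 -0.7034 0.4365
    outer loop
      vertex 1.386 7.926 0.000
      vertex 10.885 0.351 0.000
      vertex 14.000 14.000 26.000
    endloop
  endfacet
  facet normal 0.2002 -0.8772 0.4365
    outer loop
      vertex 10.885 0.351 0.000
      vertex 22.729 3.054 0.000
      vertex 14.000 14.000 26.000
    endloop
  endfacet
  facet normal 0.8106 -0.3904 0.4365
    outer loop
      vertex 22.729 3.054 0.000
      vertex 28.000 14.000 0.000
      vertex 14.000 14.000 26.000
    endloop
  endfacet
endsolid part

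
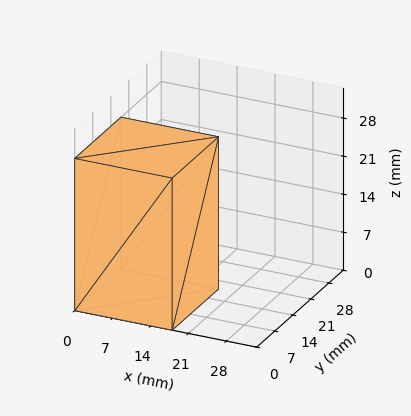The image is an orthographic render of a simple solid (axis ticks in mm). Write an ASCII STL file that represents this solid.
Reading the render: the shape is a rectangular box, roughly 18 × 18 mm footprint and 28 mm tall (dimensions read to the nearest mm from the axis ticks). For the STL, each face is triangulated and given an outward normal.

solid part
  facet normal 0.0000 0.0000 -1.0000
    outer loop
      vertex 18.000 18.000 0.000
      vertex 18.000 0.000 0.000
      vertex 0.000 0.000 0.000
    endloop
  endfacet
  facet normal 0.0000 0.0000 -1.0000
    outer loop
      vertex 0.000 18.000 0.000
      vertex 18.000 18.000 0.000
      vertex 0.000 0.000 0.000
    endloop
  endfacet
  facet normal 0.0000 0.0000 1.0000
    outer loop
      vertex 0.000 0.000 28.000
      vertex 18.000 0.000 28.000
      vertex 18.000 18.000 28.000
    endloop
  endfacet
  facet normal 0.0000 0.0000 1.0000
    outer loop
      vertex 0.000 0.000 28.000
      vertex 18.000 18.000 28.000
      vertex 0.000 18.000 28.000
    endloop
  endfacet
  facet normal 0.0000 -1.0000 0.0000
    outer loop
      vertex 0.000 0.000 0.000
      vertex 18.000 0.000 0.000
      vertex 18.000 0.000 28.000
    endloop
  endfacet
  facet normal 0.0000 -1.0000 0.0000
    outer loop
      vertex 0.000 0.000 0.000
      vertex 18.000 0.000 28.000
      vertex 0.000 0.000 28.000
    endloop
  endfacet
  facet normal 0.0000 1.0000 0.0000
    outer loop
      vertex 18.000 18.000 28.000
      vertex 18.000 18.000 0.000
      vertex 0.000 18.000 0.000
    endloop
  endfacet
  facet normal 0.0000 1.0000 0.0000
    outer loop
      vertex 0.000 18.000 28.000
      vertex 18.000 18.000 28.000
      vertex 0.000 18.000 0.000
    endloop
  endfacet
  facet normal -1.0000 0.0000 0.0000
    outer loop
      vertex 0.000 18.000 28.000
      vertex 0.000 18.000 0.000
      vertex 0.000 0.000 0.000
    endloop
  endfacet
  facet normal -1.0000 0.0000 0.0000
    outer loop
      vertex 0.000 0.000 28.000
      vertex 0.000 18.000 28.000
      vertex 0.000 0.000 0.000
    endloop
  endfacet
  facet normal 1.0000 0.0000 0.0000
    outer loop
      vertex 18.000 0.000 0.000
      vertex 18.000 18.000 0.000
      vertex 18.000 18.000 28.000
    endloop
  endfacet
  facet normal 1.0000 0.0000 0.0000
    outer loop
      vertex 18.000 0.000 0.000
      vertex 18.000 18.000 28.000
      vertex 18.000 0.000 28.000
    endloop
  endfacet
endsolid part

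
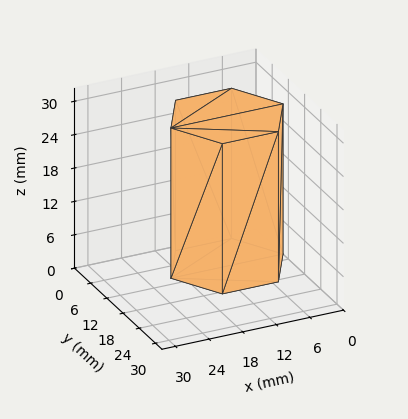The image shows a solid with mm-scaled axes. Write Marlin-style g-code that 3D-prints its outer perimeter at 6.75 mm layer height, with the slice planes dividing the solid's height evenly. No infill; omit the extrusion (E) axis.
Reading the render: the shape is a regular 6-sided prism (a cylinder approximated with 6 flat sides), circumscribed radius ≈ 10 mm, height ≈ 27 mm (dimensions read to the nearest mm from the axis ticks). For the g-code, the solid's height is divided into equal slices at the stated Δz and each level perimeter traced with G1 moves after a G0 lift.

; perimeter-only toolpath
G21 ; units = mm
G90 ; absolute positioning
G28 ; home
; layer 1
G0 Z6.75
G0 X20.00 Y10.00
G1 X15.00 Y18.66
G1 X5.00 Y18.66
G1 X0.00 Y10.00
G1 X5.00 Y1.34
G1 X15.00 Y1.34
G1 X20.00 Y10.00
; layer 2
G0 Z13.50
G0 X20.00 Y10.00
G1 X15.00 Y18.66
G1 X5.00 Y18.66
G1 X0.00 Y10.00
G1 X5.00 Y1.34
G1 X15.00 Y1.34
G1 X20.00 Y10.00
; layer 3
G0 Z20.25
G0 X20.00 Y10.00
G1 X15.00 Y18.66
G1 X5.00 Y18.66
G1 X0.00 Y10.00
G1 X5.00 Y1.34
G1 X15.00 Y1.34
G1 X20.00 Y10.00
; layer 4
G0 Z27.00
G0 X20.00 Y10.00
G1 X15.00 Y18.66
G1 X5.00 Y18.66
G1 X0.00 Y10.00
G1 X5.00 Y1.34
G1 X15.00 Y1.34
G1 X20.00 Y10.00
M2 ; end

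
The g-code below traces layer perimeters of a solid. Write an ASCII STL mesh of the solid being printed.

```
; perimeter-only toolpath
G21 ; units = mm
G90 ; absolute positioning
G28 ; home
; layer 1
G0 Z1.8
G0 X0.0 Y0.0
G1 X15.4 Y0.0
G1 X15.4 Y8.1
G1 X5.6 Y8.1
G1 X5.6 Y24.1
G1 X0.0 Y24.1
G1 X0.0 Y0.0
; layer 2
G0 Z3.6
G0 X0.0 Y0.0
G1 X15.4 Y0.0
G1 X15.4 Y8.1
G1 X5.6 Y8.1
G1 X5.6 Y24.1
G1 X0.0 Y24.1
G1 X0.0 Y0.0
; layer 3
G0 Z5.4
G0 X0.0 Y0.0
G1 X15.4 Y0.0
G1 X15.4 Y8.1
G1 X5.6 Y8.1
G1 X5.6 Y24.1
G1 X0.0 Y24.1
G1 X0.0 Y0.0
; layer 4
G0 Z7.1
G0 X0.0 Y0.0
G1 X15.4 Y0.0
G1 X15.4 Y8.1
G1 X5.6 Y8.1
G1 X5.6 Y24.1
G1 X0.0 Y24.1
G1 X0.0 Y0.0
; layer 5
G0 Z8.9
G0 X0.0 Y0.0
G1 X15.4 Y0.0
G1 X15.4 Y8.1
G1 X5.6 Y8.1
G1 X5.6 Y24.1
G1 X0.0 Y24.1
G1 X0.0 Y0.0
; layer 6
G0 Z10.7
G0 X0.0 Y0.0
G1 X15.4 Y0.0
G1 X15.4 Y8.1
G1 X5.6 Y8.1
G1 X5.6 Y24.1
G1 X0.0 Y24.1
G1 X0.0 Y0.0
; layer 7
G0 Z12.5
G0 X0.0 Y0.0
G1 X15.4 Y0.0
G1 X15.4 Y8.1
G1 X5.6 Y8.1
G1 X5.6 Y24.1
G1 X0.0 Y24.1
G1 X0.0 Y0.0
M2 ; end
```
solid part
  facet normal 0.0000 0.0000 -1.0000
    outer loop
      vertex 15.4 8.1 0.0
      vertex 15.4 0.0 0.0
      vertex 0.0 0.0 0.0
    endloop
  endfacet
  facet normal 0.0000 0.0000 -1.0000
    outer loop
      vertex 5.6 8.1 0.0
      vertex 15.4 8.1 0.0
      vertex 0.0 0.0 0.0
    endloop
  endfacet
  facet normal 0.0000 0.0000 -1.0000
    outer loop
      vertex 5.6 24.1 0.0
      vertex 5.6 8.1 0.0
      vertex 0.0 0.0 0.0
    endloop
  endfacet
  facet normal 0.0000 0.0000 -1.0000
    outer loop
      vertex 0.0 24.1 0.0
      vertex 5.6 24.1 0.0
      vertex 0.0 0.0 0.0
    endloop
  endfacet
  facet normal 0.0000 0.0000 1.0000
    outer loop
      vertex 0.0 0.0 12.5
      vertex 15.4 0.0 12.5
      vertex 15.4 8.1 12.5
    endloop
  endfacet
  facet normal 0.0000 0.0000 1.0000
    outer loop
      vertex 0.0 0.0 12.5
      vertex 15.4 8.1 12.5
      vertex 5.6 8.1 12.5
    endloop
  endfacet
  facet normal 0.0000 0.0000 1.0000
    outer loop
      vertex 0.0 0.0 12.5
      vertex 5.6 8.1 12.5
      vertex 5.6 24.1 12.5
    endloop
  endfacet
  facet normal 0.0000 0.0000 1.0000
    outer loop
      vertex 0.0 0.0 12.5
      vertex 5.6 24.1 12.5
      vertex 0.0 24.1 12.5
    endloop
  endfacet
  facet normal 0.0000 -1.0000 0.0000
    outer loop
      vertex 0.0 0.0 0.0
      vertex 15.4 0.0 0.0
      vertex 15.4 0.0 12.5
    endloop
  endfacet
  facet normal 0.0000 -1.0000 0.0000
    outer loop
      vertex 0.0 0.0 0.0
      vertex 15.4 0.0 12.5
      vertex 0.0 0.0 12.5
    endloop
  endfacet
  facet normal 1.0000 0.0000 0.0000
    outer loop
      vertex 15.4 0.0 0.0
      vertex 15.4 8.1 0.0
      vertex 15.4 8.1 12.5
    endloop
  endfacet
  facet normal 1.0000 0.0000 0.0000
    outer loop
      vertex 15.4 0.0 0.0
      vertex 15.4 8.1 12.5
      vertex 15.4 0.0 12.5
    endloop
  endfacet
  facet normal 0.0000 1.0000 0.0000
    outer loop
      vertex 15.4 8.1 0.0
      vertex 5.6 8.1 0.0
      vertex 5.6 8.1 12.5
    endloop
  endfacet
  facet normal 0.0000 1.0000 0.0000
    outer loop
      vertex 15.4 8.1 0.0
      vertex 5.6 8.1 12.5
      vertex 15.4 8.1 12.5
    endloop
  endfacet
  facet normal 1.0000 0.0000 0.0000
    outer loop
      vertex 5.6 8.1 0.0
      vertex 5.6 24.1 0.0
      vertex 5.6 24.1 12.5
    endloop
  endfacet
  facet normal 1.0000 0.0000 0.0000
    outer loop
      vertex 5.6 8.1 0.0
      vertex 5.6 24.1 12.5
      vertex 5.6 8.1 12.5
    endloop
  endfacet
  facet normal 0.0000 1.0000 0.0000
    outer loop
      vertex 5.6 24.1 0.0
      vertex 0.0 24.1 0.0
      vertex 0.0 24.1 12.5
    endloop
  endfacet
  facet normal 0.0000 1.0000 0.0000
    outer loop
      vertex 5.6 24.1 0.0
      vertex 0.0 24.1 12.5
      vertex 5.6 24.1 12.5
    endloop
  endfacet
  facet normal -1.0000 0.0000 0.0000
    outer loop
      vertex 0.0 24.1 0.0
      vertex 0.0 0.0 0.0
      vertex 0.0 0.0 12.5
    endloop
  endfacet
  facet normal -1.0000 0.0000 0.0000
    outer loop
      vertex 0.0 24.1 0.0
      vertex 0.0 0.0 12.5
      vertex 0.0 24.1 12.5
    endloop
  endfacet
endsolid part

The G0 Z moves step by Δz≈1.8 mm. Every layer's G1 loop is the same polygon, so the solid is a straight extrusion of it from z=0 to z≈12.5. Closing with flat bottom and top caps and triangulating gives 20 facets — an L-shaped prism: outer 15.4 × 24.1 mm, arm thicknesses ≈ 8.1 mm (horizontal) and 5.6 mm (vertical), extruded 12.5 mm in z.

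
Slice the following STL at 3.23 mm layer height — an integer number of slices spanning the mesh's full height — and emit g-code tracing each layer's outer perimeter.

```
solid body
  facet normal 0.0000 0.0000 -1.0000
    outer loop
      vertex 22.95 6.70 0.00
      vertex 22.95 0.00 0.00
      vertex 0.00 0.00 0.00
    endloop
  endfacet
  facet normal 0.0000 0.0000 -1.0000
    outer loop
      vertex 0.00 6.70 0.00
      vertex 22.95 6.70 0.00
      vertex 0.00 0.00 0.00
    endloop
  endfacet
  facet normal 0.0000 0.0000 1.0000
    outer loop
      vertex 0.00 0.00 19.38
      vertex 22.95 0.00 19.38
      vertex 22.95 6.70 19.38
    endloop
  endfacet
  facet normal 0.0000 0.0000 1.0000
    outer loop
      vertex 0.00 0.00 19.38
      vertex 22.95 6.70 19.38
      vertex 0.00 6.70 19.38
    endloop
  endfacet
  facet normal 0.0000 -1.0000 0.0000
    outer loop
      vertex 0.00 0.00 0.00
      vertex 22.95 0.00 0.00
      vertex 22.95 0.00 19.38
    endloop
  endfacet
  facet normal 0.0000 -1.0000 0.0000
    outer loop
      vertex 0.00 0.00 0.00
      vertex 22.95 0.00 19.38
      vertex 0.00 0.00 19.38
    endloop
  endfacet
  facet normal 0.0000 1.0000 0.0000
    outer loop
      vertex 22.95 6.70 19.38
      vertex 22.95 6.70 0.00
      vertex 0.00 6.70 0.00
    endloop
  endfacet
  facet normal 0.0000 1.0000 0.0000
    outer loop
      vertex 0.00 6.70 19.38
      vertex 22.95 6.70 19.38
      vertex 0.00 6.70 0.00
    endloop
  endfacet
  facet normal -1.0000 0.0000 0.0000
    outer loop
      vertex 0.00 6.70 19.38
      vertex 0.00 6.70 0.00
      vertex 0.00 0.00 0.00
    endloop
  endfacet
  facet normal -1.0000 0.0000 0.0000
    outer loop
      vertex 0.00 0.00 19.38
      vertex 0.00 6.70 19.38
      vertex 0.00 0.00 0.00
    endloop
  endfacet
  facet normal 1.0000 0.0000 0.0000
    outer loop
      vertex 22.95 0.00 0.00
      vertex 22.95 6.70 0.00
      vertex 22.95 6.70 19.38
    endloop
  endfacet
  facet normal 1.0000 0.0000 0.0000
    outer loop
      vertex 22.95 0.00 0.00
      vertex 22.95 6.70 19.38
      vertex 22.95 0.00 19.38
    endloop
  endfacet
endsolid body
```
; perimeter-only toolpath
G21 ; units = mm
G90 ; absolute positioning
G28 ; home
; layer 1
G0 Z3.23
G0 X0.00 Y0.00
G1 X22.95 Y0.00
G1 X22.95 Y6.70
G1 X0.00 Y6.70
G1 X0.00 Y0.00
; layer 2
G0 Z6.46
G0 X0.00 Y0.00
G1 X22.95 Y0.00
G1 X22.95 Y6.70
G1 X0.00 Y6.70
G1 X0.00 Y0.00
; layer 3
G0 Z9.69
G0 X0.00 Y0.00
G1 X22.95 Y0.00
G1 X22.95 Y6.70
G1 X0.00 Y6.70
G1 X0.00 Y0.00
; layer 4
G0 Z12.92
G0 X0.00 Y0.00
G1 X22.95 Y0.00
G1 X22.95 Y6.70
G1 X0.00 Y6.70
G1 X0.00 Y0.00
; layer 5
G0 Z16.15
G0 X0.00 Y0.00
G1 X22.95 Y0.00
G1 X22.95 Y6.70
G1 X0.00 Y6.70
G1 X0.00 Y0.00
; layer 6
G0 Z19.38
G0 X0.00 Y0.00
G1 X22.95 Y0.00
G1 X22.95 Y6.70
G1 X0.00 Y6.70
G1 X0.00 Y0.00
M2 ; end

The solid is a rectangular box, roughly 22.9 × 6.7 mm footprint and 19.4 mm tall. Slicing at Δz = 3.23 mm — 6 equal slices spanning the solid's height, so layer i sits at z = i·h/6 — gives 6 non-empty perimeters. Each is a 4-segment closed polygon; G0 lifts to the layer z and rapids to the start vertex, then G1 traces the edges.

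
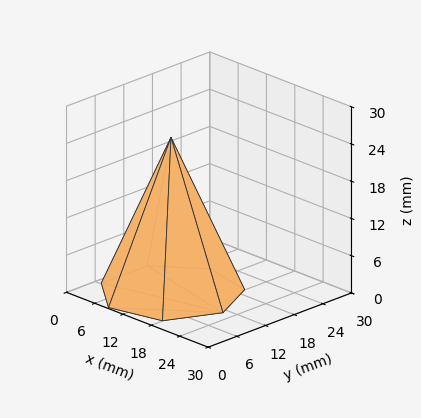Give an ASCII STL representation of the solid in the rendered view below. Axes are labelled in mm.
Reading the render: the shape is a regular 7-sided pyramid, base circumscribed radius ≈ 11 mm, apex at z ≈ 25 mm (dimensions read to the nearest mm from the axis ticks). For the STL, each face is triangulated and given an outward normal.

solid part
  facet normal 0.0000 0.0000 -1.0000
    outer loop
      vertex 8.6 21.7 0.0
      vertex 17.9 19.6 0.0
      vertex 22.0 11.0 0.0
    endloop
  endfacet
  facet normal 0.0000 0.0000 -1.0000
    outer loop
      vertex 1.1 15.8 0.0
      vertex 8.6 21.7 0.0
      vertex 22.0 11.0 0.0
    endloop
  endfacet
  facet normal 0.0000 0.0000 -1.0000
    outer loop
      vertex 1.1 6.2 0.0
      vertex 1.1 15.8 0.0
      vertex 22.0 11.0 0.0
    endloop
  endfacet
  facet normal 0.0000 0.0000 -1.0000
    outer loop
      vertex 8.6 0.3 0.0
      vertex 1.1 6.2 0.0
      vertex 22.0 11.0 0.0
    endloop
  endfacet
  facet normal 0.0000 0.0000 -1.0000
    outer loop
      vertex 17.9 2.4 0.0
      vertex 8.6 0.3 0.0
      vertex 22.0 11.0 0.0
    endloop
  endfacet
  facet normal 0.8389 0.4000 0.3691
    outer loop
      vertex 22.0 11.0 0.0
      vertex 17.9 19.6 0.0
      vertex 11.0 11.0 25.0
    endloop
  endfacet
  facet normal 0.2048 0.9068 0.3685
    outer loop
      vertex 17.9 19.6 0.0
      vertex 8.6 21.7 0.0
      vertex 11.0 11.0 25.0
    endloop
  endfacet
  facet normal -0.5749 0.7308 0.3680
    outer loop
      vertex 8.6 21.7 0.0
      vertex 1.1 15.8 0.0
      vertex 11.0 11.0 25.0
    endloop
  endfacet
  facet normal -0.9298 0.0000 0.3682
    outer loop
      vertex 1.1 15.8 0.0
      vertex 1.1 6.2 0.0
      vertex 11.0 11.0 25.0
    endloop
  endfacet
  facet normal -0.5749 -0.7308 0.3680
    outer loop
      vertex 1.1 6.2 0.0
      vertex 8.6 0.3 0.0
      vertex 11.0 11.0 25.0
    endloop
  endfacet
  facet normal 0.2048 -0.9068 0.3685
    outer loop
      vertex 8.6 0.3 0.0
      vertex 17.9 2.4 0.0
      vertex 11.0 11.0 25.0
    endloop
  endfacet
  facet normal 0.8389 -0.4000 0.3691
    outer loop
      vertex 17.9 2.4 0.0
      vertex 22.0 11.0 0.0
      vertex 11.0 11.0 25.0
    endloop
  endfacet
endsolid part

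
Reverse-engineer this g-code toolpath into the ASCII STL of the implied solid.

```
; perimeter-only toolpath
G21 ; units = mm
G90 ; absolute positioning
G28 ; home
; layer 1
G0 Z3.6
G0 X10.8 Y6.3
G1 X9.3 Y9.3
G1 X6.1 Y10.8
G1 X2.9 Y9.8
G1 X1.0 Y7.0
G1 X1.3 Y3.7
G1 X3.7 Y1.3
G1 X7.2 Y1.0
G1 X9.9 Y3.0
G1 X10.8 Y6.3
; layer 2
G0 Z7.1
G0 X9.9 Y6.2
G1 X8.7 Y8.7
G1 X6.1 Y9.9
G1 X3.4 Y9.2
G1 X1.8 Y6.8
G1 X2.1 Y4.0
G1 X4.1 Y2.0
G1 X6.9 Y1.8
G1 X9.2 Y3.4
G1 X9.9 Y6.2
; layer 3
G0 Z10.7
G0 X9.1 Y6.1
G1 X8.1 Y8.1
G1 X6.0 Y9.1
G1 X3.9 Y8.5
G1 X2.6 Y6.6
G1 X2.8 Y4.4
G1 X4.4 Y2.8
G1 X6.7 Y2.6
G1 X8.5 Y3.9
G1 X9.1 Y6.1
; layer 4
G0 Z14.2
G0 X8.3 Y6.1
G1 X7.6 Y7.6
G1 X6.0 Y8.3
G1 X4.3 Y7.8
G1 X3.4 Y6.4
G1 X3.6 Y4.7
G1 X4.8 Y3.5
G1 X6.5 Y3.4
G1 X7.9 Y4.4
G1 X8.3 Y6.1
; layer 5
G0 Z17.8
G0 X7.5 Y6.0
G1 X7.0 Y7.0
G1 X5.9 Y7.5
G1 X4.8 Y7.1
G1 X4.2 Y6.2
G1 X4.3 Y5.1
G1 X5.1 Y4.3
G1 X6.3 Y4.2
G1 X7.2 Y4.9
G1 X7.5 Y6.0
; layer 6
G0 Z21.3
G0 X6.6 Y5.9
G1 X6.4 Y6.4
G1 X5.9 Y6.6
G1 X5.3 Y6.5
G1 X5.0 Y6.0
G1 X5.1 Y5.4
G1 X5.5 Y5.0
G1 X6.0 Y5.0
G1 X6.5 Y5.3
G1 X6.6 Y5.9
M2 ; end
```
solid part
  facet normal 0.0000 0.0000 -1.0000
    outer loop
      vertex 6.2 11.6 0.0
      vertex 9.9 9.9 0.0
      vertex 11.6 6.4 0.0
    endloop
  endfacet
  facet normal 0.0000 0.0000 -1.0000
    outer loop
      vertex 2.4 10.5 0.0
      vertex 6.2 11.6 0.0
      vertex 11.6 6.4 0.0
    endloop
  endfacet
  facet normal 0.0000 0.0000 -1.0000
    outer loop
      vertex 0.2 7.2 0.0
      vertex 2.4 10.5 0.0
      vertex 11.6 6.4 0.0
    endloop
  endfacet
  facet normal 0.0000 0.0000 -1.0000
    outer loop
      vertex 0.6 3.3 0.0
      vertex 0.2 7.2 0.0
      vertex 11.6 6.4 0.0
    endloop
  endfacet
  facet normal 0.0000 0.0000 -1.0000
    outer loop
      vertex 3.4 0.5 0.0
      vertex 0.6 3.3 0.0
      vertex 11.6 6.4 0.0
    endloop
  endfacet
  facet normal 0.0000 0.0000 -1.0000
    outer loop
      vertex 7.4 0.2 0.0
      vertex 3.4 0.5 0.0
      vertex 11.6 6.4 0.0
    endloop
  endfacet
  facet normal 0.0000 0.0000 -1.0000
    outer loop
      vertex 10.6 2.5 0.0
      vertex 7.4 0.2 0.0
      vertex 11.6 6.4 0.0
    endloop
  endfacet
  facet normal 0.8785 0.4267 0.2149
    outer loop
      vertex 11.6 6.4 0.0
      vertex 9.9 9.9 0.0
      vertex 5.8 5.8 24.9
    endloop
  endfacet
  facet normal 0.4079 0.8878 0.2133
    outer loop
      vertex 9.9 9.9 0.0
      vertex 6.2 11.6 0.0
      vertex 5.8 5.8 24.9
    endloop
  endfacet
  facet normal -0.2716 0.9383 0.2142
    outer loop
      vertex 6.2 11.6 0.0
      vertex 2.4 10.5 0.0
      vertex 5.8 5.8 24.9
    endloop
  endfacet
  facet normal -0.8129 0.5419 0.2133
    outer loop
      vertex 2.4 10.5 0.0
      vertex 0.2 7.2 0.0
      vertex 5.8 5.8 24.9
    endloop
  endfacet
  facet normal -0.9720 -0.0997 0.2130
    outer loop
      vertex 0.2 7.2 0.0
      vertex 0.6 3.3 0.0
      vertex 5.8 5.8 24.9
    endloop
  endfacet
  facet normal -0.6908 -0.6908 0.2136
    outer loop
      vertex 0.6 3.3 0.0
      vertex 3.4 0.5 0.0
      vertex 5.8 5.8 24.9
    endloop
  endfacet
  facet normal -0.0731 -0.9740 0.2144
    outer loop
      vertex 3.4 0.5 0.0
      vertex 7.4 0.2 0.0
      vertex 5.8 5.8 24.9
    endloop
  endfacet
  facet normal 0.5700 -0.7930 0.2150
    outer loop
      vertex 7.4 0.2 0.0
      vertex 10.6 2.5 0.0
      vertex 5.8 5.8 24.9
    endloop
  endfacet
  facet normal 0.9461 -0.2426 0.2145
    outer loop
      vertex 10.6 2.5 0.0
      vertex 11.6 6.4 0.0
      vertex 5.8 5.8 24.9
    endloop
  endfacet
endsolid part

The G0 Z moves step by Δz≈3.6 mm. The G1 loops shrink linearly with z, so the solid tapers from its base footprint up to z≈24.9. Closing with a flat bottom cap and the tapered top and triangulating gives 16 facets — a regular 9-sided pyramid, base circumscribed radius ≈ 5.8 mm, apex at z ≈ 24.9 mm.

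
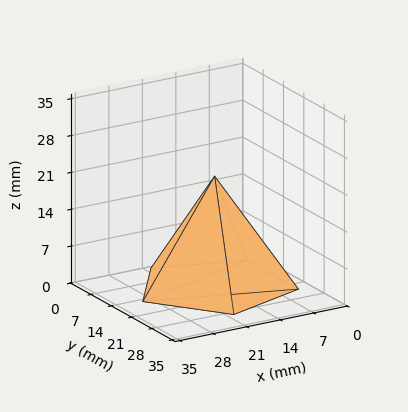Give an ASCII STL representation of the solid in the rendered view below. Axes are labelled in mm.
Reading the render: the shape is a regular 5-sided pyramid, base circumscribed radius ≈ 15 mm, apex at z ≈ 21 mm (dimensions read to the nearest mm from the axis ticks). For the STL, each face is triangulated and given an outward normal.

solid part
  facet normal 0.0000 0.0000 -1.0000
    outer loop
      vertex 2.86 23.82 0.00
      vertex 19.64 29.27 0.00
      vertex 30.00 15.00 0.00
    endloop
  endfacet
  facet normal 0.0000 0.0000 -1.0000
    outer loop
      vertex 2.86 6.18 0.00
      vertex 2.86 23.82 0.00
      vertex 30.00 15.00 0.00
    endloop
  endfacet
  facet normal 0.0000 0.0000 -1.0000
    outer loop
      vertex 19.64 0.73 0.00
      vertex 2.86 6.18 0.00
      vertex 30.00 15.00 0.00
    endloop
  endfacet
  facet normal 0.7006 0.5086 0.5004
    outer loop
      vertex 30.00 15.00 0.00
      vertex 19.64 29.27 0.00
      vertex 15.00 15.00 21.00
    endloop
  endfacet
  facet normal -0.2674 0.8234 0.5004
    outer loop
      vertex 19.64 29.27 0.00
      vertex 2.86 23.82 0.00
      vertex 15.00 15.00 21.00
    endloop
  endfacet
  facet normal -0.8657 0.0000 0.5005
    outer loop
      vertex 2.86 23.82 0.00
      vertex 2.86 6.18 0.00
      vertex 15.00 15.00 21.00
    endloop
  endfacet
  facet normal -0.2674 -0.8234 0.5004
    outer loop
      vertex 2.86 6.18 0.00
      vertex 19.64 0.73 0.00
      vertex 15.00 15.00 21.00
    endloop
  endfacet
  facet normal 0.7006 -0.5086 0.5004
    outer loop
      vertex 19.64 0.73 0.00
      vertex 30.00 15.00 0.00
      vertex 15.00 15.00 21.00
    endloop
  endfacet
endsolid part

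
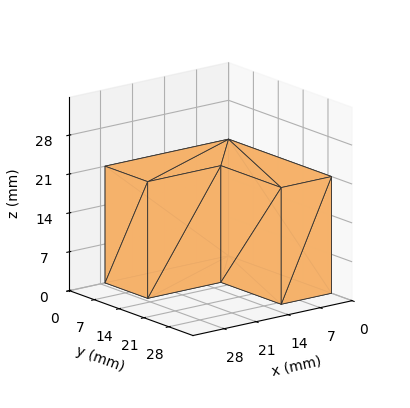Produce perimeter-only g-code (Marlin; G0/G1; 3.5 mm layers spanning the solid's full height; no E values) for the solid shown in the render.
Reading the render: the shape is an L-shaped prism: outer 27 × 29 mm, arm thicknesses ≈ 12 mm (horizontal) and 11 mm (vertical), extruded 21 mm in z (dimensions read to the nearest mm from the axis ticks). For the g-code, the solid's height is divided into equal slices at the stated Δz and each level perimeter traced with G1 moves after a G0 lift.

; perimeter-only toolpath
G21 ; units = mm
G90 ; absolute positioning
G28 ; home
; layer 1
G0 Z3.5
G0 X0.0 Y0.0
G1 X27.0 Y0.0
G1 X27.0 Y12.0
G1 X11.0 Y12.0
G1 X11.0 Y29.0
G1 X0.0 Y29.0
G1 X0.0 Y0.0
; layer 2
G0 Z7.0
G0 X0.0 Y0.0
G1 X27.0 Y0.0
G1 X27.0 Y12.0
G1 X11.0 Y12.0
G1 X11.0 Y29.0
G1 X0.0 Y29.0
G1 X0.0 Y0.0
; layer 3
G0 Z10.5
G0 X0.0 Y0.0
G1 X27.0 Y0.0
G1 X27.0 Y12.0
G1 X11.0 Y12.0
G1 X11.0 Y29.0
G1 X0.0 Y29.0
G1 X0.0 Y0.0
; layer 4
G0 Z14.0
G0 X0.0 Y0.0
G1 X27.0 Y0.0
G1 X27.0 Y12.0
G1 X11.0 Y12.0
G1 X11.0 Y29.0
G1 X0.0 Y29.0
G1 X0.0 Y0.0
; layer 5
G0 Z17.5
G0 X0.0 Y0.0
G1 X27.0 Y0.0
G1 X27.0 Y12.0
G1 X11.0 Y12.0
G1 X11.0 Y29.0
G1 X0.0 Y29.0
G1 X0.0 Y0.0
; layer 6
G0 Z21.0
G0 X0.0 Y0.0
G1 X27.0 Y0.0
G1 X27.0 Y12.0
G1 X11.0 Y12.0
G1 X11.0 Y29.0
G1 X0.0 Y29.0
G1 X0.0 Y0.0
M2 ; end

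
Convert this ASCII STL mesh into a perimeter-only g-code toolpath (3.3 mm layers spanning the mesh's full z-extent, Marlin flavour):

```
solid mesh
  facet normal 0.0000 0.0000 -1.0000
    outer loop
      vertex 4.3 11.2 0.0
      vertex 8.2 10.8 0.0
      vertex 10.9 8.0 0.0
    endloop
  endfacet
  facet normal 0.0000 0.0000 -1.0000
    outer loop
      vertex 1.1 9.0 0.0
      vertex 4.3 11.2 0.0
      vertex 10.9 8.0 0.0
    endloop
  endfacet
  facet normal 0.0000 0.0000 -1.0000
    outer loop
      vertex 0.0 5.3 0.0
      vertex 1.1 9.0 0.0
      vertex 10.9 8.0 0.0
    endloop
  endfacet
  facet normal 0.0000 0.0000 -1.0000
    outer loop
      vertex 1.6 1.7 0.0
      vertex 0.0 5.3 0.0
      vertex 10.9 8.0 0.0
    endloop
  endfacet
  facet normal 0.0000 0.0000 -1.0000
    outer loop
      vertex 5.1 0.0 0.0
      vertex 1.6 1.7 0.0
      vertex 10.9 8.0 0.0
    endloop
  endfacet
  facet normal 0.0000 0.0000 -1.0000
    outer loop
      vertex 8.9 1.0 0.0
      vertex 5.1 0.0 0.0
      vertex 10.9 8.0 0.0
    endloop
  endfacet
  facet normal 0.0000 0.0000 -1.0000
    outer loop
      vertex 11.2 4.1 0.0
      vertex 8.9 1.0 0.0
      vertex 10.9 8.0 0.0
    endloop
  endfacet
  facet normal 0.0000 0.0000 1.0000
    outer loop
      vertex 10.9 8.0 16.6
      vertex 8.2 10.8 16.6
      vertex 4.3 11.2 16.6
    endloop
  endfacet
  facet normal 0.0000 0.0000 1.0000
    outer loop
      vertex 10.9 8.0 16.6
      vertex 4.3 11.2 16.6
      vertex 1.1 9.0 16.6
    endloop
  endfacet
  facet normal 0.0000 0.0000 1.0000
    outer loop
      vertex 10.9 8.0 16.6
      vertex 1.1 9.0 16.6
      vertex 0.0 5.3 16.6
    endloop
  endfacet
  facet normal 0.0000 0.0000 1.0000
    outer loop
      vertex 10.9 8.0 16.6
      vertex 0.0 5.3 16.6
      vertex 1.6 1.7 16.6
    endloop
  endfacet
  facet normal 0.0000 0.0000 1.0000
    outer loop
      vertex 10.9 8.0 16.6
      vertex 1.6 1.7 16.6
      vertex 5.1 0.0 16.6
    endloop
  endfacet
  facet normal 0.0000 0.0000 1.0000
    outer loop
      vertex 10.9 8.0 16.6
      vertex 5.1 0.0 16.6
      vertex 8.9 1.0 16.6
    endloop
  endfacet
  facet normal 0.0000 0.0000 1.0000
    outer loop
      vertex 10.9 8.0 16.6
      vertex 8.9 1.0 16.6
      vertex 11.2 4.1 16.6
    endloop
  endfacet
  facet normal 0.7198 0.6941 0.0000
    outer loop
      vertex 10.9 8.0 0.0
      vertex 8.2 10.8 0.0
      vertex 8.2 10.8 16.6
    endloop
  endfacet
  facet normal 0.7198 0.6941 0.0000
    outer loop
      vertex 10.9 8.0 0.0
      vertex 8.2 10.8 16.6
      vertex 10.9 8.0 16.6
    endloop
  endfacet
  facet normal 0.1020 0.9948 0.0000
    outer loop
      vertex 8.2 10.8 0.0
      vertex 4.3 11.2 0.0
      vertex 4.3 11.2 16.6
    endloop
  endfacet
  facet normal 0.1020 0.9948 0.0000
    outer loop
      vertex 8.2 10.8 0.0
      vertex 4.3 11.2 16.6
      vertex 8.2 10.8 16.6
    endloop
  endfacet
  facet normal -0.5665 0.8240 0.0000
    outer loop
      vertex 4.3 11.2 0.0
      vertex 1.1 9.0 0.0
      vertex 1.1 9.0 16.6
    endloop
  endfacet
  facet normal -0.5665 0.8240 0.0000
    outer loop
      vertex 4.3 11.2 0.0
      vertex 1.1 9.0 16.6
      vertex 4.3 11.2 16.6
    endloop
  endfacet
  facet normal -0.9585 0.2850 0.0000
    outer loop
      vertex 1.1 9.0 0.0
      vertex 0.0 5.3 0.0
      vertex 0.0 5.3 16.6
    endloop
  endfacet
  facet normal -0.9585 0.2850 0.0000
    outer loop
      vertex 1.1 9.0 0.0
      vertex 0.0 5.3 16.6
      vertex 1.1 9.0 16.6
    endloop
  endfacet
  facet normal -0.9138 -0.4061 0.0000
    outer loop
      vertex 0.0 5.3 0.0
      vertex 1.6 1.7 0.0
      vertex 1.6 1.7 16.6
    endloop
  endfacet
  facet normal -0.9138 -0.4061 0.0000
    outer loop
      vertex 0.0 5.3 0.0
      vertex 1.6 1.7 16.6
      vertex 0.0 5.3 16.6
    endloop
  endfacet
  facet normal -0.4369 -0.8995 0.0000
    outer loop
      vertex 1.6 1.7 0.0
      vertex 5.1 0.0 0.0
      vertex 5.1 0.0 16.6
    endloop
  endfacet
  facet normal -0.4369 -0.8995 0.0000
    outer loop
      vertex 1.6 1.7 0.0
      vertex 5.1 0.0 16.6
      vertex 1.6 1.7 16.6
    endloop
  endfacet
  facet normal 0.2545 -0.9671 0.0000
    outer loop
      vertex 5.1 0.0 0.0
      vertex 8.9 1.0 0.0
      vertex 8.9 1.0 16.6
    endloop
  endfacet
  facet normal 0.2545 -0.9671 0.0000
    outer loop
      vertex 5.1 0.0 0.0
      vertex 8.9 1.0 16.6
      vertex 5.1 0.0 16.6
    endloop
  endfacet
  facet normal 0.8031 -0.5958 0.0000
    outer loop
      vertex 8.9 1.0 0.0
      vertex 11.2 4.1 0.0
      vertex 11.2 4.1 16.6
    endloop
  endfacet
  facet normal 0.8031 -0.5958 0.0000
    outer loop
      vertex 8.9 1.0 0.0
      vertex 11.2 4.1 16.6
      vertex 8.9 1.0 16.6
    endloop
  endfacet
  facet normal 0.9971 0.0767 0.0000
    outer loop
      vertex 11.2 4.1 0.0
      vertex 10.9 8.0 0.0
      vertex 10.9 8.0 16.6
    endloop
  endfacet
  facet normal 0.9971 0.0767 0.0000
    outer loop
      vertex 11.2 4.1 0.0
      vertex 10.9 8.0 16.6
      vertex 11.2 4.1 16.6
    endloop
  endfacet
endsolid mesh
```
; perimeter-only toolpath
G21 ; units = mm
G90 ; absolute positioning
G28 ; home
; layer 1
G0 Z3.3
G0 X10.9 Y8.0
G1 X8.2 Y10.8
G1 X4.3 Y11.2
G1 X1.1 Y9.0
G1 X0.0 Y5.3
G1 X1.6 Y1.7
G1 X5.1 Y0.0
G1 X8.9 Y1.0
G1 X11.2 Y4.1
G1 X10.9 Y8.0
; layer 2
G0 Z6.6
G0 X10.9 Y8.0
G1 X8.2 Y10.8
G1 X4.3 Y11.2
G1 X1.1 Y9.0
G1 X0.0 Y5.3
G1 X1.6 Y1.7
G1 X5.1 Y0.0
G1 X8.9 Y1.0
G1 X11.2 Y4.1
G1 X10.9 Y8.0
; layer 3
G0 Z10.0
G0 X10.9 Y8.0
G1 X8.2 Y10.8
G1 X4.3 Y11.2
G1 X1.1 Y9.0
G1 X0.0 Y5.3
G1 X1.6 Y1.7
G1 X5.1 Y0.0
G1 X8.9 Y1.0
G1 X11.2 Y4.1
G1 X10.9 Y8.0
; layer 4
G0 Z13.3
G0 X10.9 Y8.0
G1 X8.2 Y10.8
G1 X4.3 Y11.2
G1 X1.1 Y9.0
G1 X0.0 Y5.3
G1 X1.6 Y1.7
G1 X5.1 Y0.0
G1 X8.9 Y1.0
G1 X11.2 Y4.1
G1 X10.9 Y8.0
; layer 5
G0 Z16.6
G0 X10.9 Y8.0
G1 X8.2 Y10.8
G1 X4.3 Y11.2
G1 X1.1 Y9.0
G1 X0.0 Y5.3
G1 X1.6 Y1.7
G1 X5.1 Y0.0
G1 X8.9 Y1.0
G1 X11.2 Y4.1
G1 X10.9 Y8.0
M2 ; end

The solid is a regular 9-sided prism (a cylinder approximated with 9 flat sides), circumscribed radius ≈ 5.7 mm, height ≈ 16.6 mm. Slicing at Δz = 3.3 mm — 5 equal slices spanning the solid's height, so layer i sits at z = i·h/5 — gives 5 non-empty perimeters. Each is a 9-segment closed polygon; G0 lifts to the layer z and rapids to the start vertex, then G1 traces the edges.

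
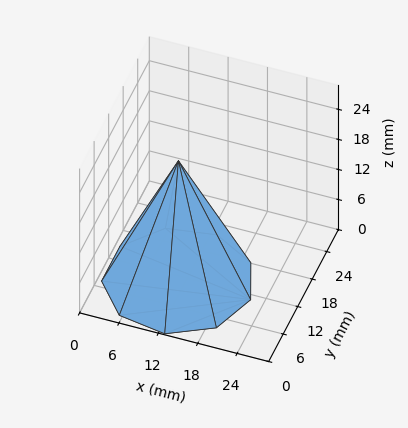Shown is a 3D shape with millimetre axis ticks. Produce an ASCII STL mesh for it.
Reading the render: the shape is a regular 9-sided pyramid, base circumscribed radius ≈ 11 mm, apex at z ≈ 24 mm (dimensions read to the nearest mm from the axis ticks). For the STL, each face is triangulated and given an outward normal.

solid part
  facet normal 0.0000 0.0000 -1.0000
    outer loop
      vertex 12.9 21.8 0.0
      vertex 19.4 18.1 0.0
      vertex 22.0 11.0 0.0
    endloop
  endfacet
  facet normal 0.0000 0.0000 -1.0000
    outer loop
      vertex 5.5 20.5 0.0
      vertex 12.9 21.8 0.0
      vertex 22.0 11.0 0.0
    endloop
  endfacet
  facet normal 0.0000 0.0000 -1.0000
    outer loop
      vertex 0.7 14.8 0.0
      vertex 5.5 20.5 0.0
      vertex 22.0 11.0 0.0
    endloop
  endfacet
  facet normal 0.0000 0.0000 -1.0000
    outer loop
      vertex 0.7 7.2 0.0
      vertex 0.7 14.8 0.0
      vertex 22.0 11.0 0.0
    endloop
  endfacet
  facet normal 0.0000 0.0000 -1.0000
    outer loop
      vertex 5.5 1.5 0.0
      vertex 0.7 7.2 0.0
      vertex 22.0 11.0 0.0
    endloop
  endfacet
  facet normal 0.0000 0.0000 -1.0000
    outer loop
      vertex 12.9 0.2 0.0
      vertex 5.5 1.5 0.0
      vertex 22.0 11.0 0.0
    endloop
  endfacet
  facet normal 0.0000 0.0000 -1.0000
    outer loop
      vertex 19.4 3.9 0.0
      vertex 12.9 0.2 0.0
      vertex 22.0 11.0 0.0
    endloop
  endfacet
  facet normal 0.8625 0.3159 0.3953
    outer loop
      vertex 22.0 11.0 0.0
      vertex 19.4 18.1 0.0
      vertex 11.0 11.0 24.0
    endloop
  endfacet
  facet normal 0.4544 0.7983 0.3952
    outer loop
      vertex 19.4 18.1 0.0
      vertex 12.9 21.8 0.0
      vertex 11.0 11.0 24.0
    endloop
  endfacet
  facet normal -0.1590 0.9050 0.3947
    outer loop
      vertex 12.9 21.8 0.0
      vertex 5.5 20.5 0.0
      vertex 11.0 11.0 24.0
    endloop
  endfacet
  facet normal -0.7026 0.5917 0.3952
    outer loop
      vertex 5.5 20.5 0.0
      vertex 0.7 14.8 0.0
      vertex 11.0 11.0 24.0
    endloop
  endfacet
  facet normal -0.9189 0.0000 0.3944
    outer loop
      vertex 0.7 14.8 0.0
      vertex 0.7 7.2 0.0
      vertex 11.0 11.0 24.0
    endloop
  endfacet
  facet normal -0.7026 -0.5917 0.3952
    outer loop
      vertex 0.7 7.2 0.0
      vertex 5.5 1.5 0.0
      vertex 11.0 11.0 24.0
    endloop
  endfacet
  facet normal -0.1590 -0.9050 0.3947
    outer loop
      vertex 5.5 1.5 0.0
      vertex 12.9 0.2 0.0
      vertex 11.0 11.0 24.0
    endloop
  endfacet
  facet normal 0.4544 -0.7983 0.3952
    outer loop
      vertex 12.9 0.2 0.0
      vertex 19.4 3.9 0.0
      vertex 11.0 11.0 24.0
    endloop
  endfacet
  facet normal 0.8625 -0.3159 0.3953
    outer loop
      vertex 19.4 3.9 0.0
      vertex 22.0 11.0 0.0
      vertex 11.0 11.0 24.0
    endloop
  endfacet
endsolid part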